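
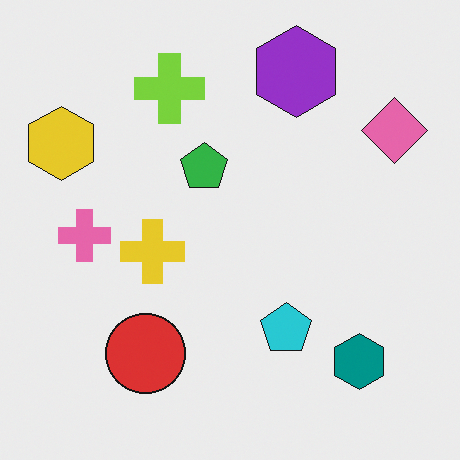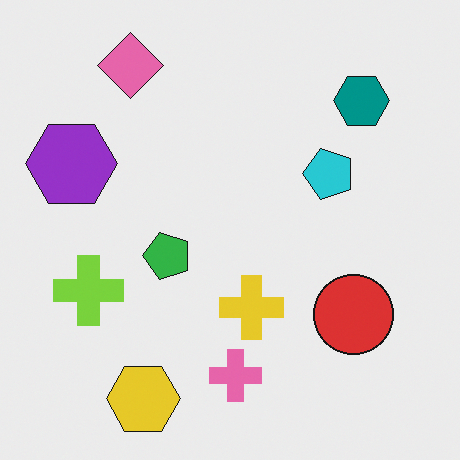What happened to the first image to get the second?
The second image is the first rotated 90° counter-clockwise.

The pink diamond sits in the top-right of the first image and the top-left of the second — consistent with a whole-image 90° counter-clockwise rotation.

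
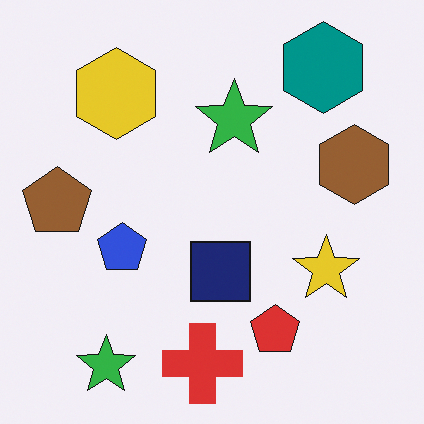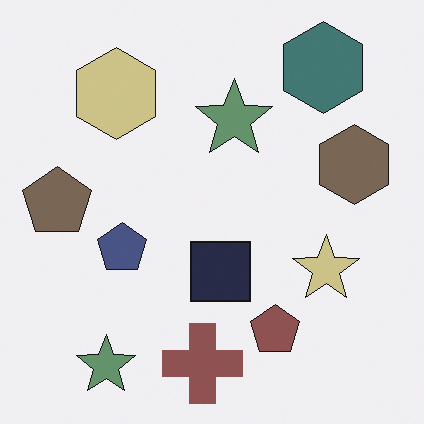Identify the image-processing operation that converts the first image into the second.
This is the original image made much more muted (saturation change).

All colors are more muted and greyish — a global saturation change.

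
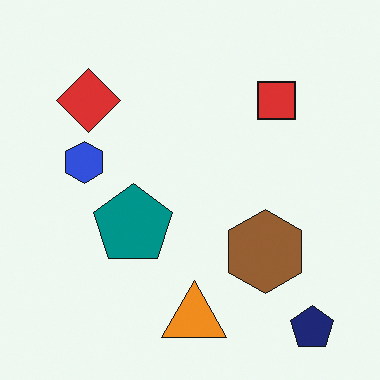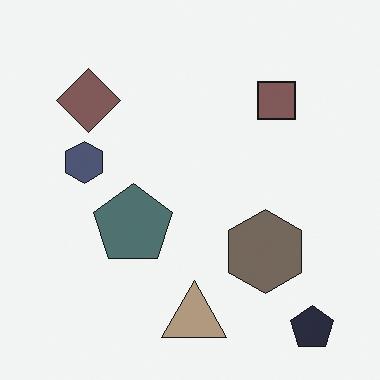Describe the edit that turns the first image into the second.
The transformation is: made much more muted (saturation change).

All colors are more muted and greyish — a global saturation change.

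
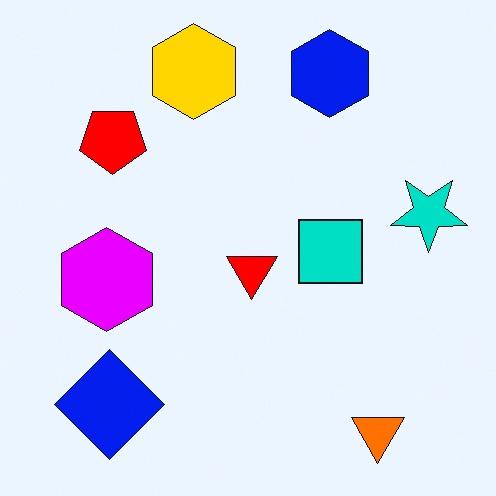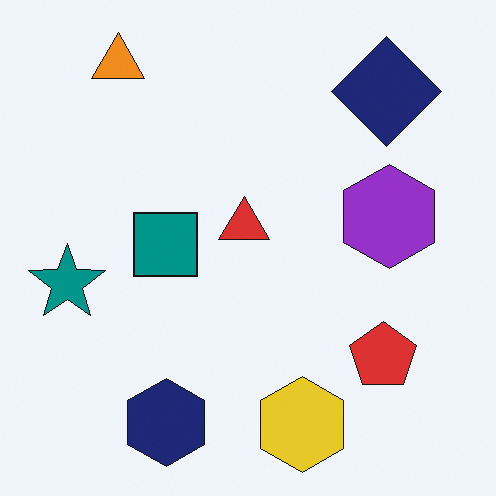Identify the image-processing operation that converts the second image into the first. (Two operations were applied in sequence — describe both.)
This is the original image rotated 180°, then made much more vivid (saturation change).

The orange triangle sits in the top-left of the second image and the bottom-right of the first — consistent with a whole-image 180° rotation. All colors are more vivid — a global saturation change.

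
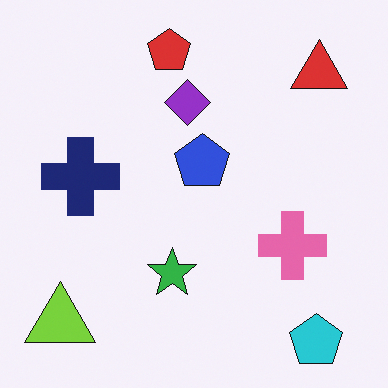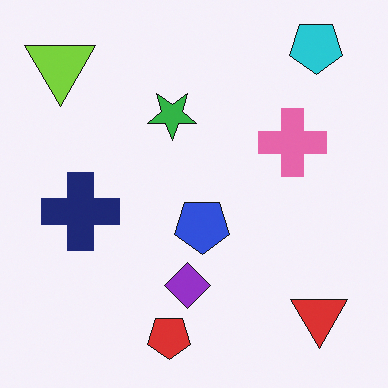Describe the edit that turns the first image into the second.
The image was flipped vertically (top ↔ bottom).

The cyan pentagon is in the bottom-right of the first image and the top-right of the second — shapes on opposite sides of the horizontal midline have swapped in a mirror flip.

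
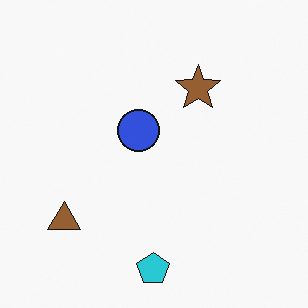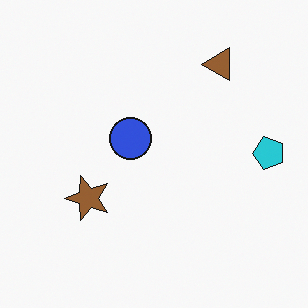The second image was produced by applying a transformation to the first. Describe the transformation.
It was transposed (reflected across the top-left ↔ bottom-right diagonal).

Shapes have swapped their row and column positions — what was in the top-right is now in the bottom-left — a diagonal reflection.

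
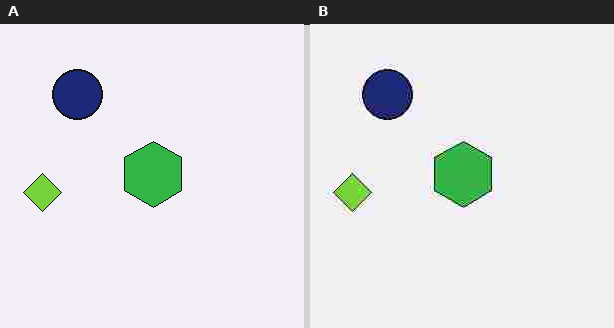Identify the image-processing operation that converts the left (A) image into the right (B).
The transformation is: degraded with heavy JPEG compression.

Blocky 8×8 compression artifacts appear around shape edges and the flat background shows ringing — characteristic JPEG degradation.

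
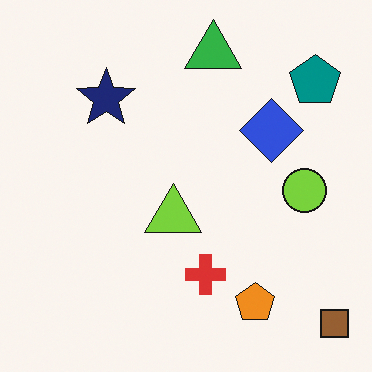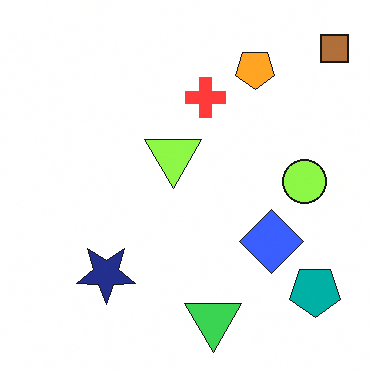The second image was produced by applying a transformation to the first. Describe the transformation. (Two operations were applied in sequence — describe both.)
This is the original image flipped vertically (top ↔ bottom), then brightened a little.

The brown square is in the bottom-right of the first image and the top-right of the second — shapes on opposite sides of the horizontal midline have swapped in a mirror flip. Every pixel — background and shapes alike — is uniformly brightened.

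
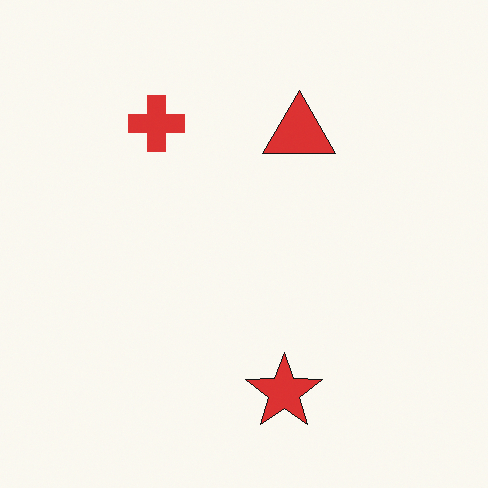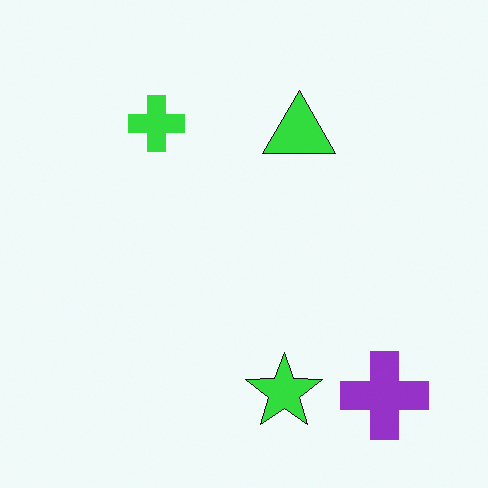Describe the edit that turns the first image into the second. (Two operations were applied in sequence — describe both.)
The image was hue-shifted through roughly a third of the color wheel, then overlaid with an additional purple cross.

Every shape's color has rotated by the same amount around the hue wheel — a uniform hue shift. A purple cross appears in the second image that is absent from the first.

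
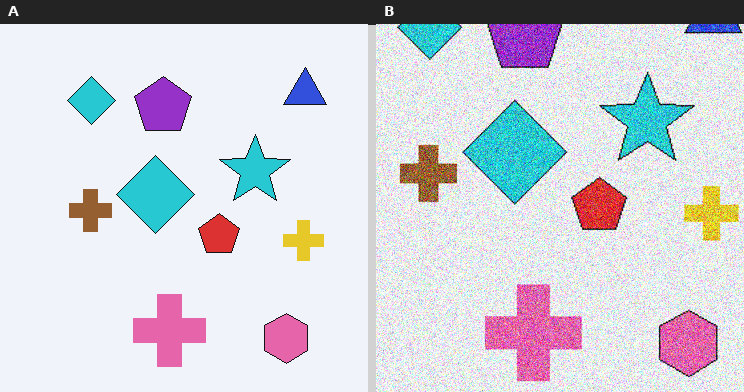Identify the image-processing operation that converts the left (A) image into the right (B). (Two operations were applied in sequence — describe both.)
The right (B) image is the left (A) cropped slightly and scaled back up, then degraded with strong gaussian noise.

The visible shapes are larger and the field of view is narrower; shapes near the original edges may be partly or wholly outside the frame — a crop-and-rescale. Random speckle covers the whole image, including the flat background.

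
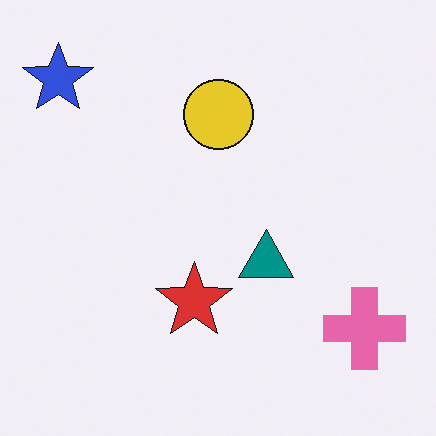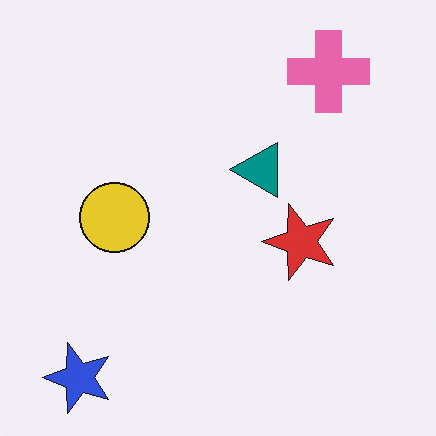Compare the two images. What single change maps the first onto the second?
The second image is the first rotated 90° counter-clockwise.

The blue star sits in the top-left of the first image and the bottom-left of the second — consistent with a whole-image 90° counter-clockwise rotation.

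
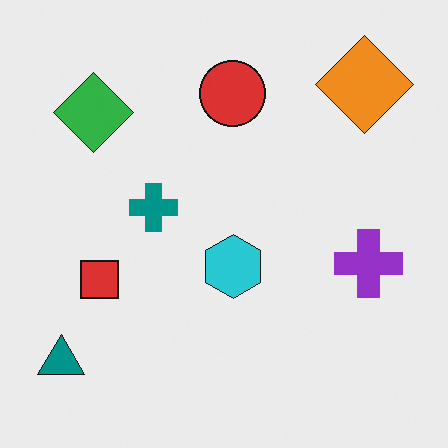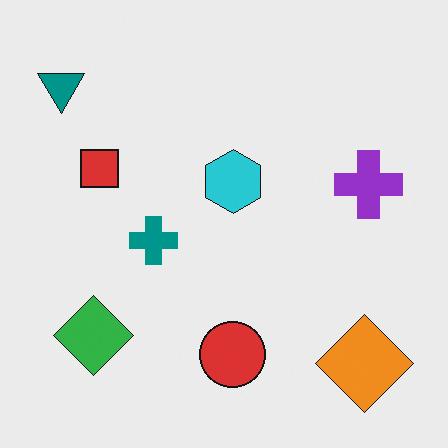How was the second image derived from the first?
It was flipped vertically (top ↔ bottom).

The orange diamond is in the top-right of the first image and the bottom-right of the second — shapes on opposite sides of the horizontal midline have swapped in a mirror flip.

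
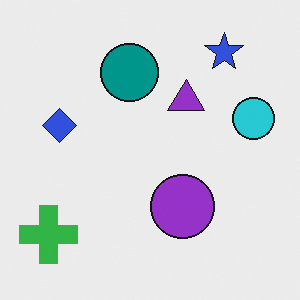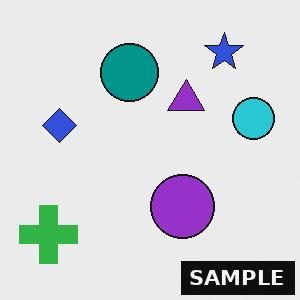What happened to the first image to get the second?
This is the original image watermarked with the text "SAMPLE" in the lower-right corner.

A dark label reading "SAMPLE" appears in the lower-right corner.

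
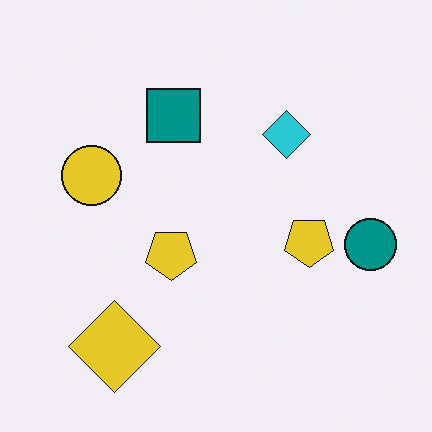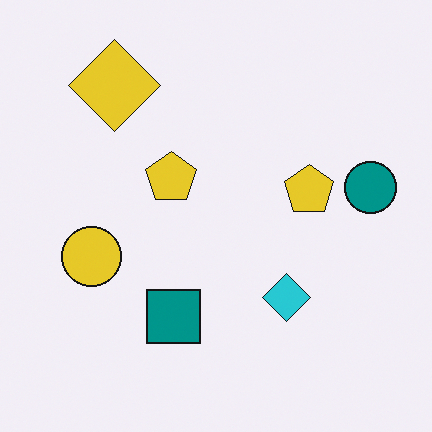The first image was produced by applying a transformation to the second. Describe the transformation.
The first image is the second flipped vertically (top ↔ bottom).

The yellow diamond is in the top-left of the second image and the bottom-left of the first — shapes on opposite sides of the horizontal midline have swapped in a mirror flip.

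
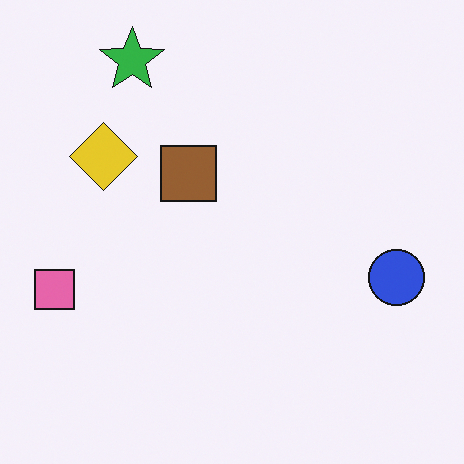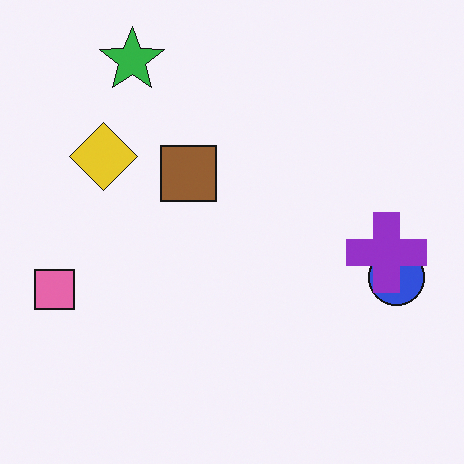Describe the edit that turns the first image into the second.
This is the original image overlaid with an additional purple cross.

A purple cross appears in the second image that is absent from the first.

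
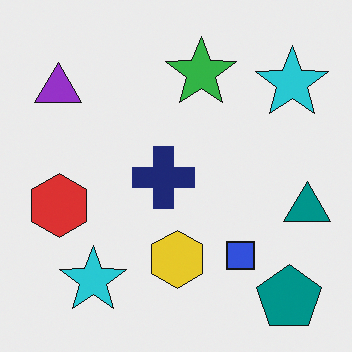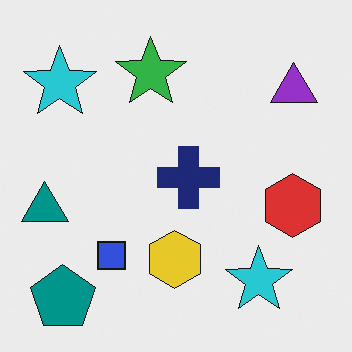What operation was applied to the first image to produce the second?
The second image is the first flipped horizontally (left ↔ right).

The teal triangle is in the right of the first image and the left of the second — shapes on opposite sides of the vertical midline have swapped in a mirror flip.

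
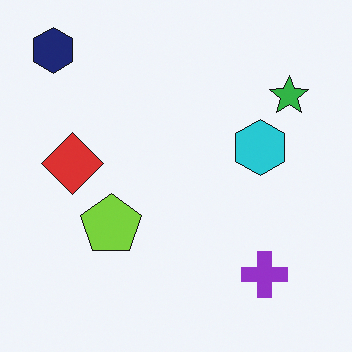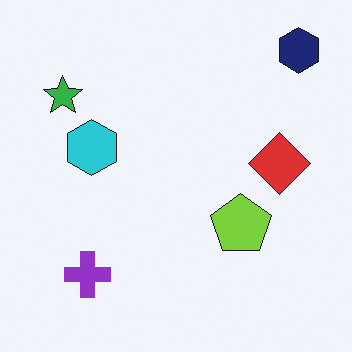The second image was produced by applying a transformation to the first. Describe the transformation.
This is the original image flipped horizontally (left ↔ right).

The navy hexagon is in the top-left of the first image and the top-right of the second — shapes on opposite sides of the vertical midline have swapped in a mirror flip.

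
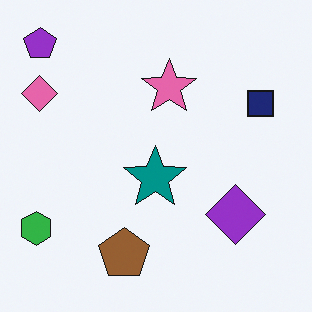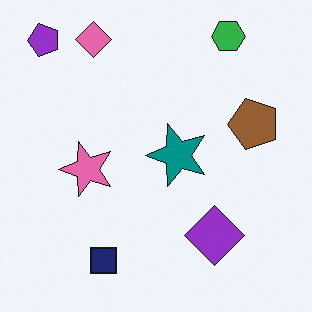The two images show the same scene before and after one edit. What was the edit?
This is the original image transposed (reflected across the top-left ↔ bottom-right diagonal).

Shapes have swapped their row and column positions — what was in the top-right is now in the bottom-left — a diagonal reflection.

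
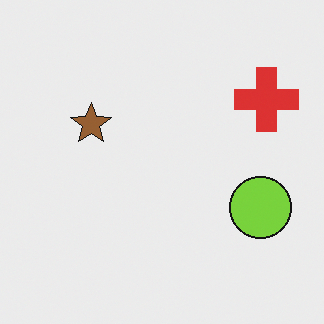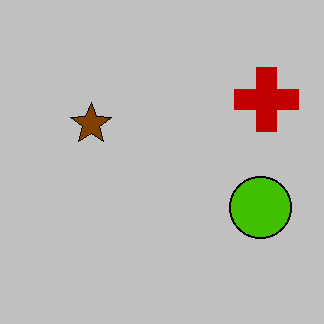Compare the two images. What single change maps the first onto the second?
The transformation is: heavily posterized to just a handful of flat colors.

Each flat color has snapped to a coarser quantized level — most visibly, the near-white background has dropped to a flat grey.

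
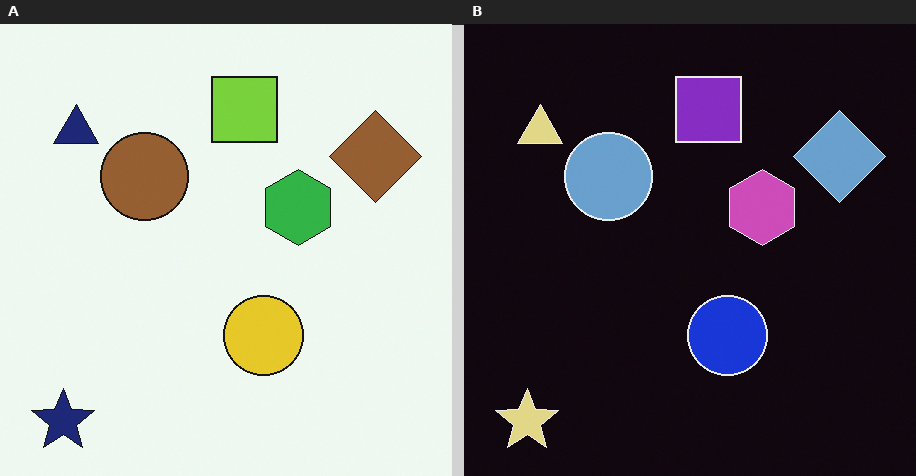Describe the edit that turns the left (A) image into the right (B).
The transformation is: color-inverted (negative).

The light background has become dark and every shape's color is its complement — a photographic negative.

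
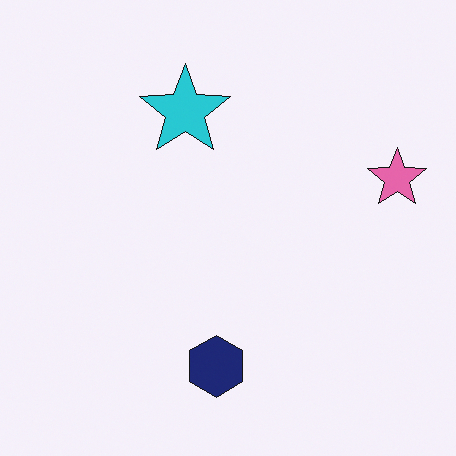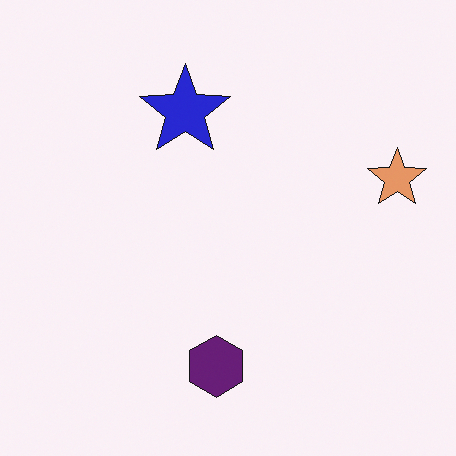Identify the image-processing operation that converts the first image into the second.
It was hue-shifted slightly.

Every shape's color has rotated by the same amount around the hue wheel — a uniform hue shift.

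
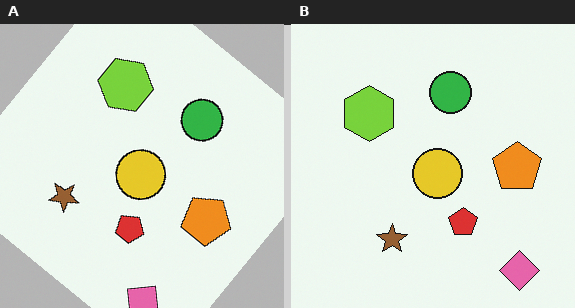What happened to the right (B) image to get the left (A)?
The left (A) image is the right (B) rotated clockwise by a large amount — several tens of degrees.

Every shape is tilted by the same angle and the image corners show triangular fill wedges — a whole-image rotation by a non-right angle.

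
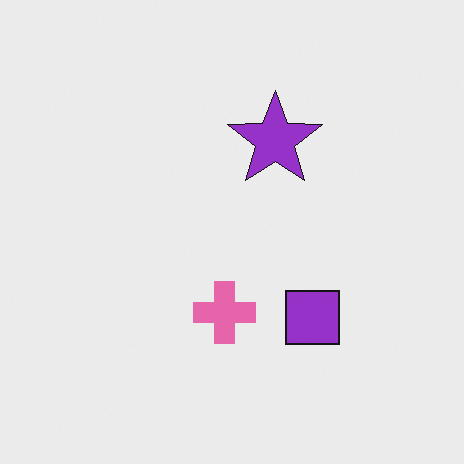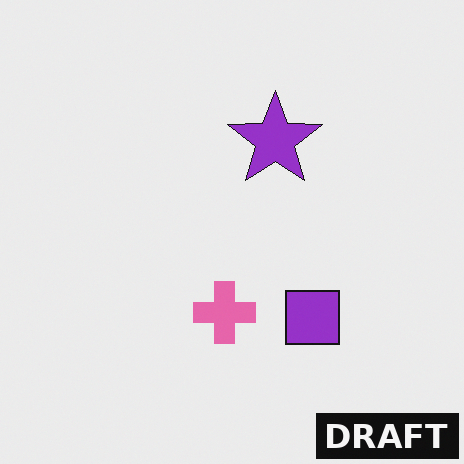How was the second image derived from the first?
Watermarked with the text "DRAFT" in the lower-right corner.

A dark label reading "DRAFT" appears in the lower-right corner.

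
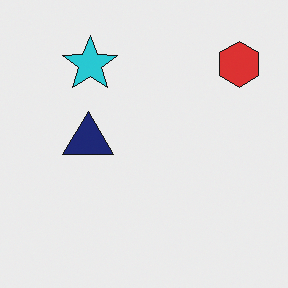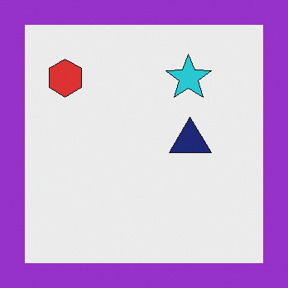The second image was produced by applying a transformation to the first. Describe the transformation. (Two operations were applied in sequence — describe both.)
It was flipped horizontally (left ↔ right), then framed with a purple border.

The red hexagon is in the top-right of the first image and the top-left of the second — shapes on opposite sides of the vertical midline have swapped in a mirror flip. A solid purple frame runs around the edge of the second image, with the content slightly shrunk inside it.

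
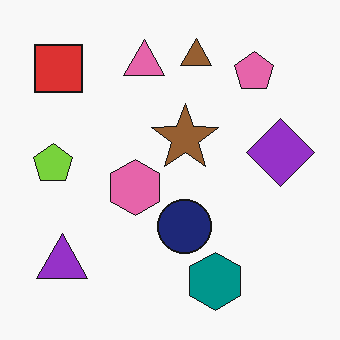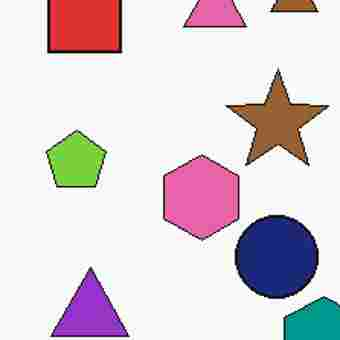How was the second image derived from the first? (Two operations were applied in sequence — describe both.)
This is the original image cropped slightly and scaled back up, then heavily JPEG-compressed with obvious blocking artifacts.

The visible shapes are larger and the field of view is narrower; shapes near the original edges may be partly or wholly outside the frame — a crop-and-rescale. Blocky 8×8 compression artifacts appear around shape edges and the flat background shows ringing — characteristic JPEG degradation.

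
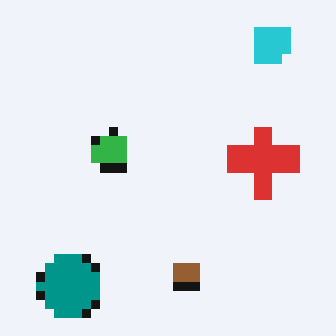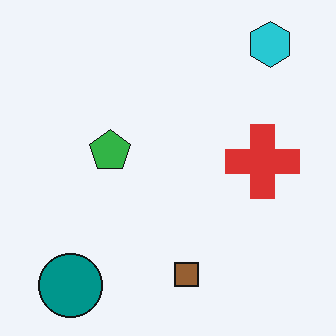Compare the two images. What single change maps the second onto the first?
Coarsely pixelated.

Shapes are reduced to large square blocks; fine edges and outlines are lost — a downscale-then-upscale (mosaic) effect.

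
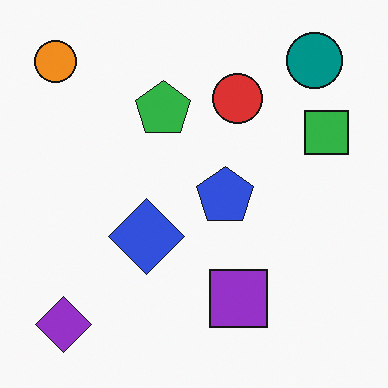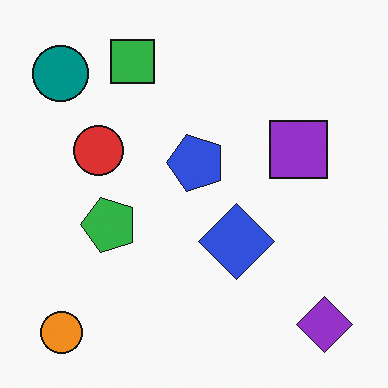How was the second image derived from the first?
This is the original image rotated 90° counter-clockwise.

The orange circle sits in the top-left of the first image and the bottom-left of the second — consistent with a whole-image 90° counter-clockwise rotation.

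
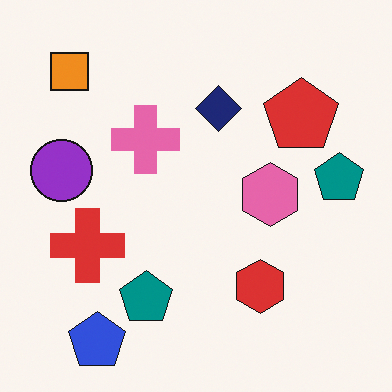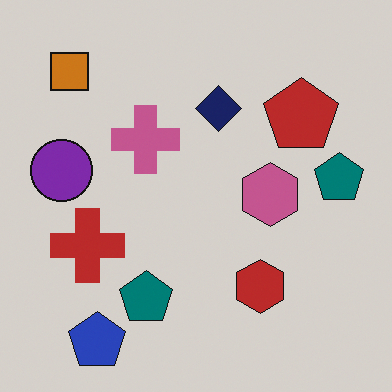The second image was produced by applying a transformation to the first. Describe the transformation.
The transformation is: slightly darkened.

Every pixel — background and shapes alike — is uniformly darkened.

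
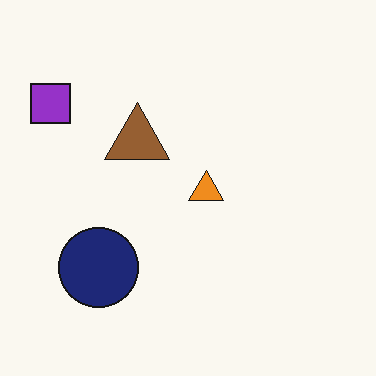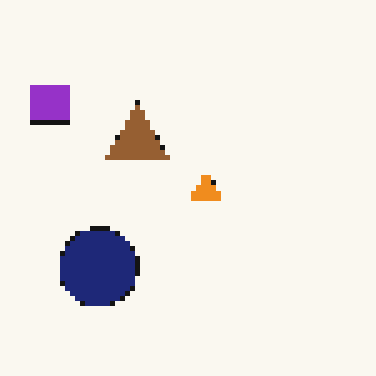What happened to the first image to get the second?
The image was mildly pixelated.

Shapes are reduced to large square blocks; fine edges and outlines are lost — a downscale-then-upscale (mosaic) effect.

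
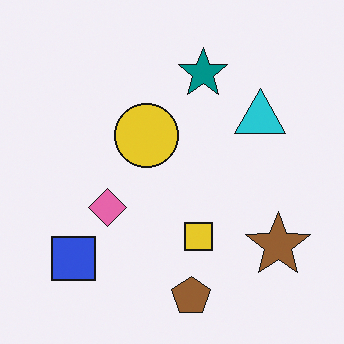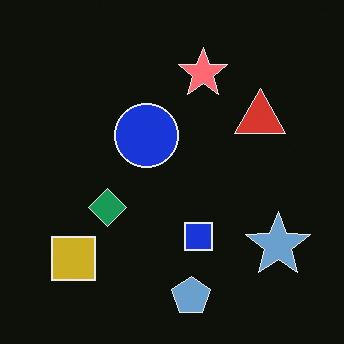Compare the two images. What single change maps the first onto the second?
The image was color-inverted (negative).

The light background has become dark and every shape's color is its complement — a photographic negative.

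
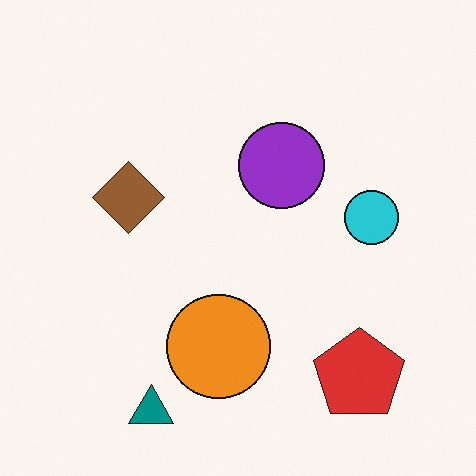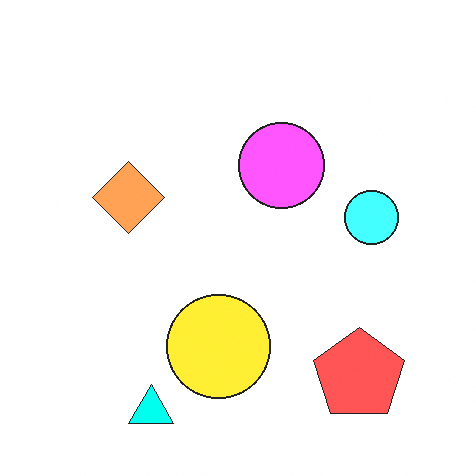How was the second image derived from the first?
This is the original image substantially brightened.

Every pixel — background and shapes alike — is uniformly brightened.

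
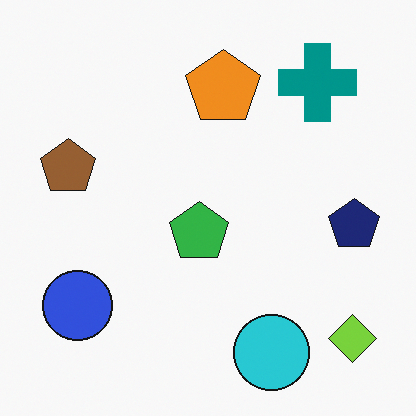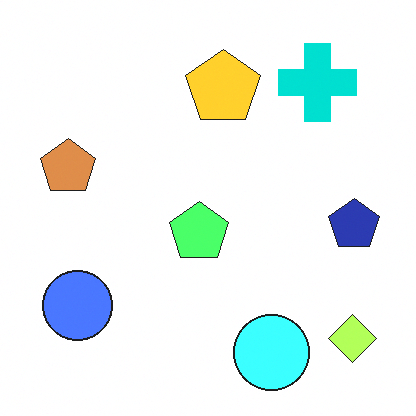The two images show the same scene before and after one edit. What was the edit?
Brightened a lot.

Every pixel — background and shapes alike — is uniformly brightened.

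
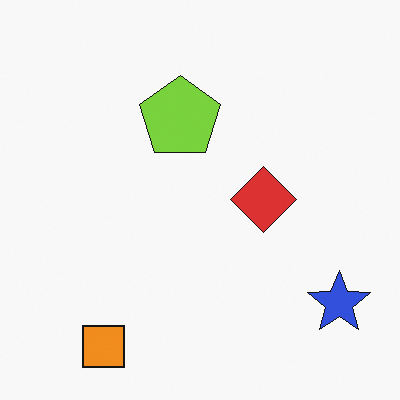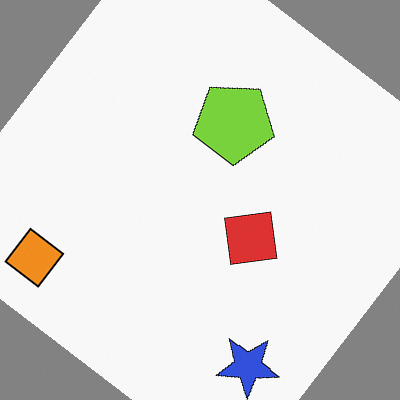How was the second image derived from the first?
It was rotated clockwise by a large amount — several tens of degrees.

Every shape is tilted by the same angle and the image corners show triangular fill wedges — a whole-image rotation by a non-right angle.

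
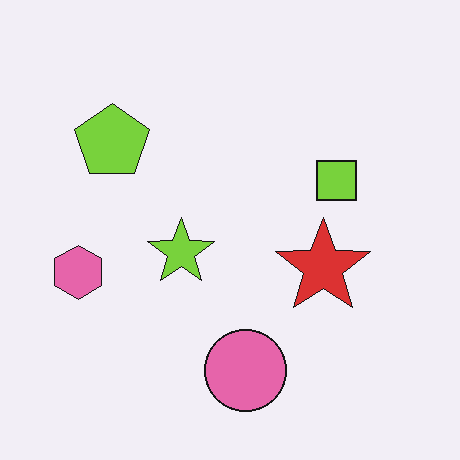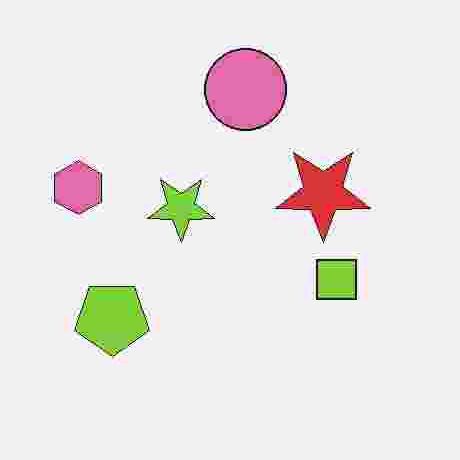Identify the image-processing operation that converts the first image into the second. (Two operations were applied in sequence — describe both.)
This is the original image heavily JPEG-compressed with obvious blocking artifacts, then flipped vertically (top ↔ bottom).

Blocky 8×8 compression artifacts appear around shape edges and the flat background shows ringing — characteristic JPEG degradation. The pink circle is in the bottom of the first image and the top of the second — shapes on opposite sides of the horizontal midline have swapped in a mirror flip.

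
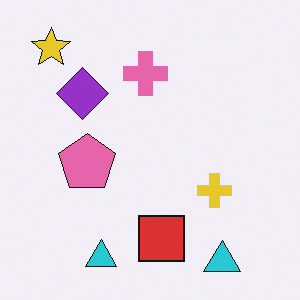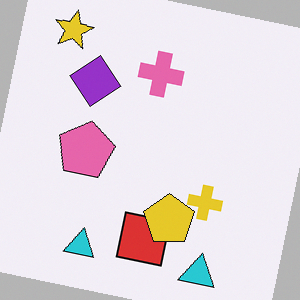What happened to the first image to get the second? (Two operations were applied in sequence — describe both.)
The transformation is: rotated clockwise by a few degrees, then overlaid with an additional yellow pentagon.

Every shape is tilted by the same angle and the image corners show triangular fill wedges — a whole-image rotation by a non-right angle. A yellow pentagon appears in the second image that is absent from the first.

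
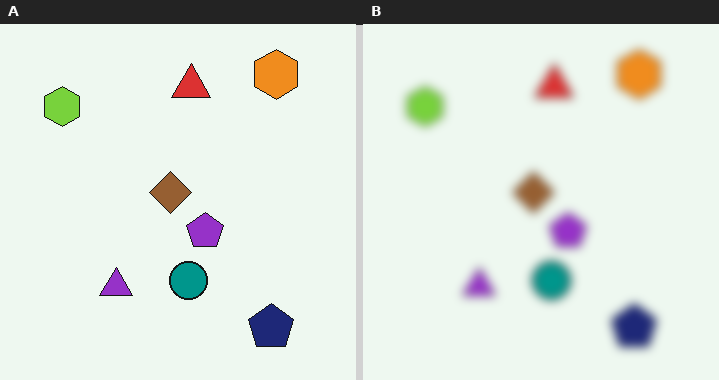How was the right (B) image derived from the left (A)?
This is the original image strongly gaussian-blurred.

Shape edges and outlines are uniformly softened across the whole image.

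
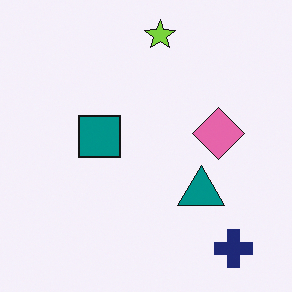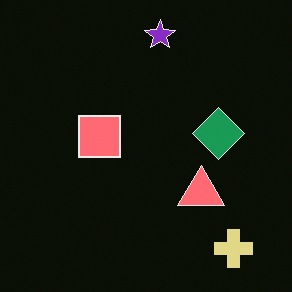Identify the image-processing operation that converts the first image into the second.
The image was color-inverted (negative).

The light background has become dark and every shape's color is its complement — a photographic negative.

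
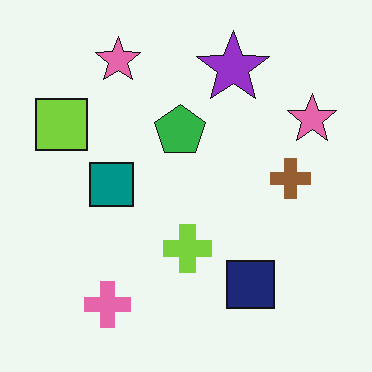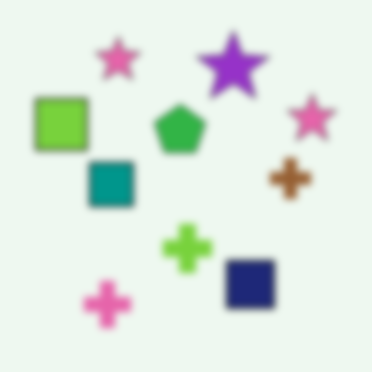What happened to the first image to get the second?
The second image is the first moderately blurred.

Shape edges and outlines are uniformly softened across the whole image.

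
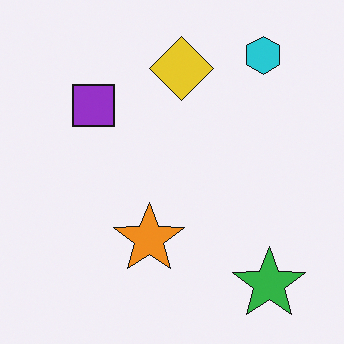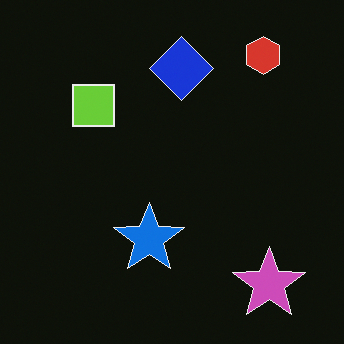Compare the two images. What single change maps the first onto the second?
The image was color-inverted (negative).

The light background has become dark and every shape's color is its complement — a photographic negative.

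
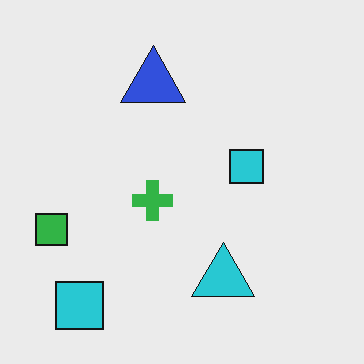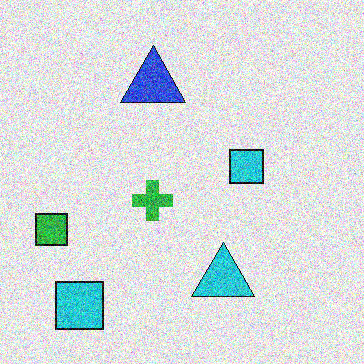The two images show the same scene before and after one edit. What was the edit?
The transformation is: degraded with heavy additive noise.

Random speckle covers the whole image, including the flat background.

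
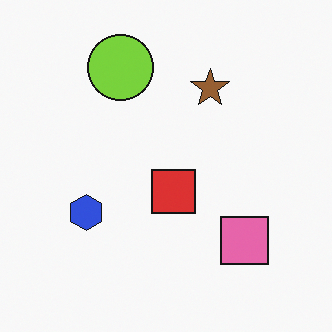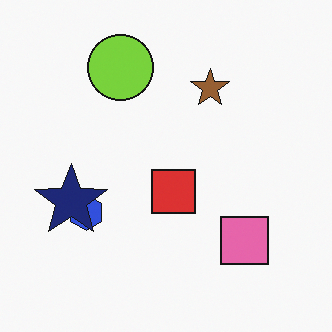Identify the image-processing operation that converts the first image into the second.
This is the original image overlaid with an additional navy star.

A navy star appears in the second image that is absent from the first.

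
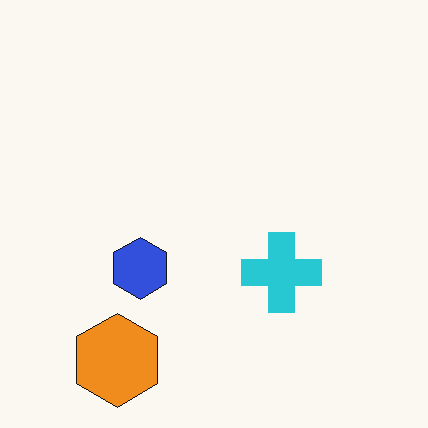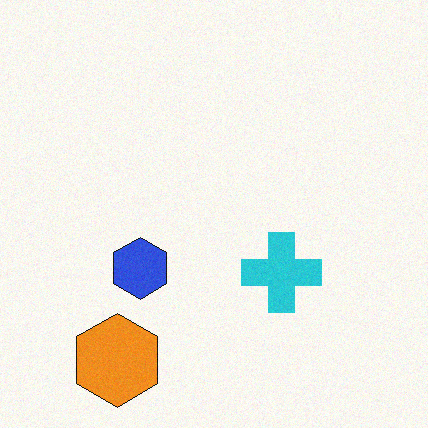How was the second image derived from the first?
The image was degraded with subtle gaussian noise.

Random speckle covers the whole image, including the flat background.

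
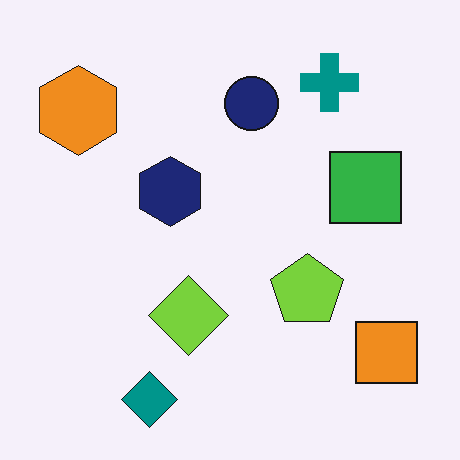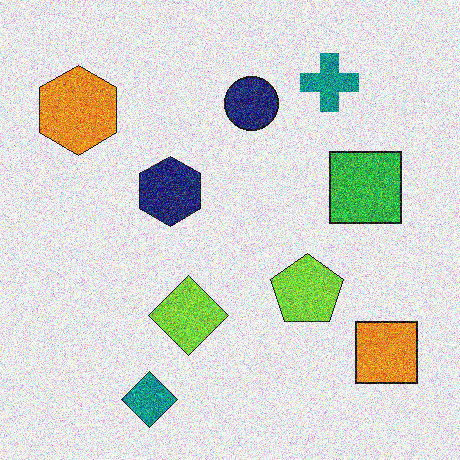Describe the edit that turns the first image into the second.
The transformation is: degraded with heavy additive noise.

Random speckle covers the whole image, including the flat background.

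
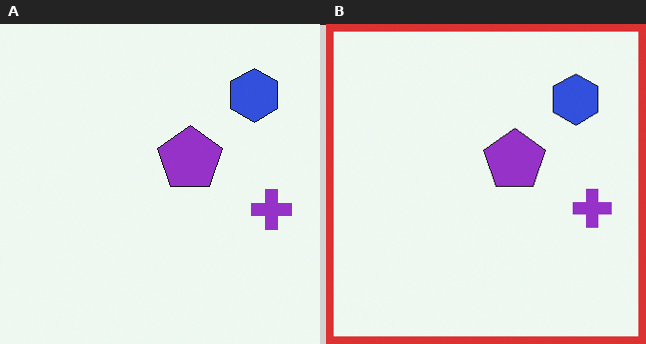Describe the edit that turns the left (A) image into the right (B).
It was framed with a red border.

A solid red frame runs around the edge of the right (B) image, with the content slightly shrunk inside it.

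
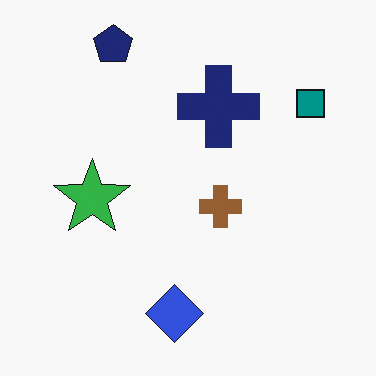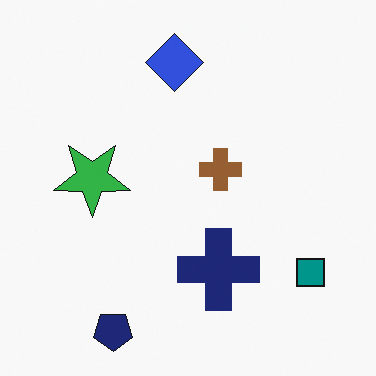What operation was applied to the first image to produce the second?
This is the original image flipped vertically (top ↔ bottom).

The navy pentagon is in the top-left of the first image and the bottom-left of the second — shapes on opposite sides of the horizontal midline have swapped in a mirror flip.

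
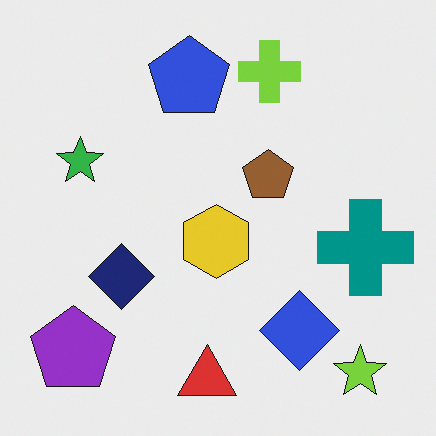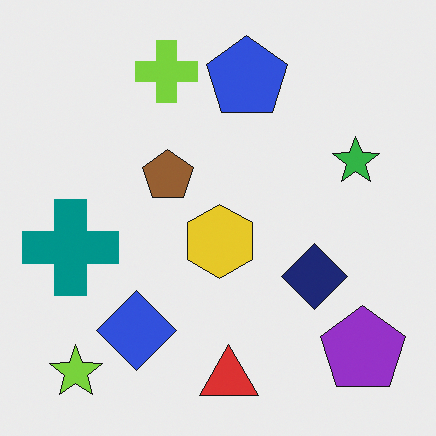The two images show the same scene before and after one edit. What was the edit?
It was flipped horizontally (left ↔ right).

The teal cross is in the right of the first image and the left of the second — shapes on opposite sides of the vertical midline have swapped in a mirror flip.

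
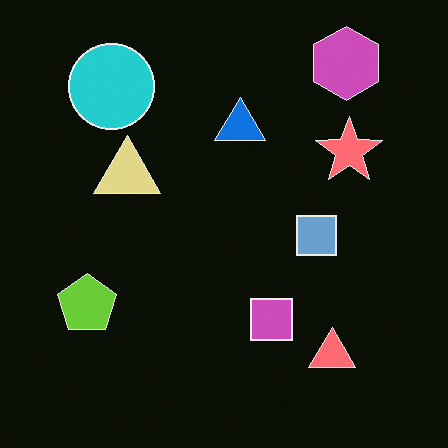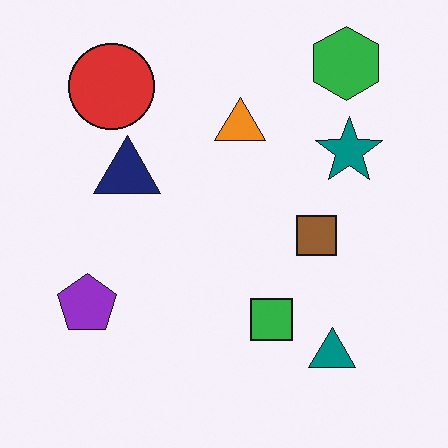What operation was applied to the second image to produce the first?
It was color-inverted (negative).

The light background has become dark and every shape's color is its complement — a photographic negative.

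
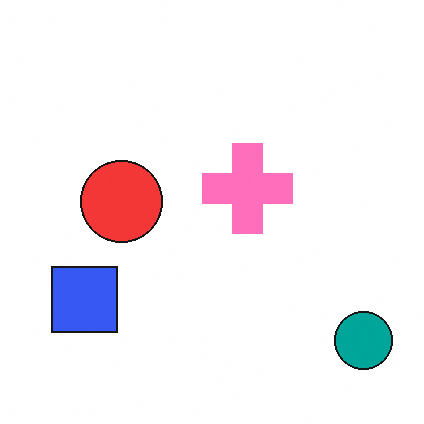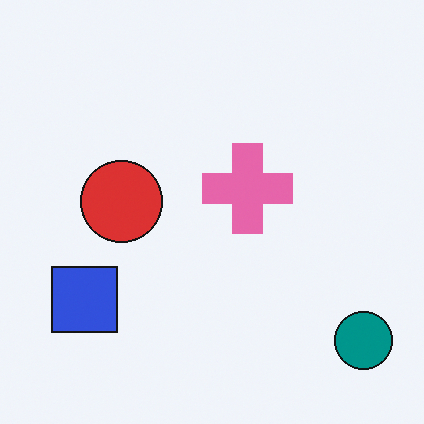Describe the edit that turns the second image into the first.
The transformation is: slightly brightened.

Every pixel — background and shapes alike — is uniformly brightened.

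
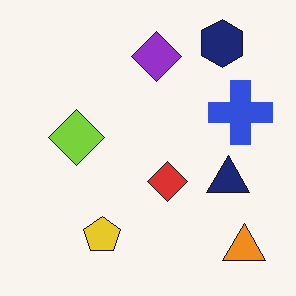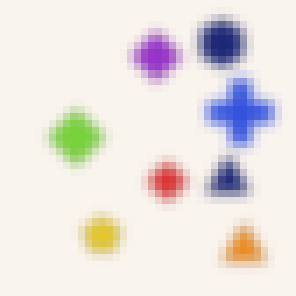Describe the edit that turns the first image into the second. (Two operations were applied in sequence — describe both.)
It was strongly gaussian-blurred, then moderately pixelated.

Shape edges and outlines are uniformly softened across the whole image. Shapes are reduced to large square blocks; fine edges and outlines are lost — a downscale-then-upscale (mosaic) effect.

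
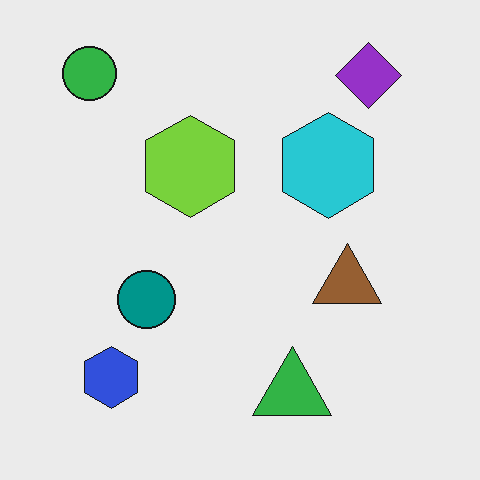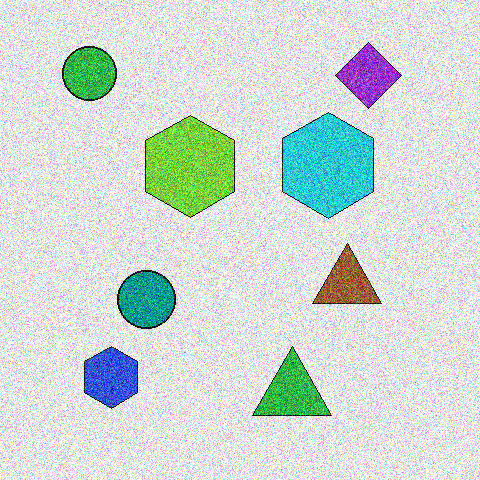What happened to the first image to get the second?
The second image is the first degraded with a thick layer of grain.

Random speckle covers the whole image, including the flat background.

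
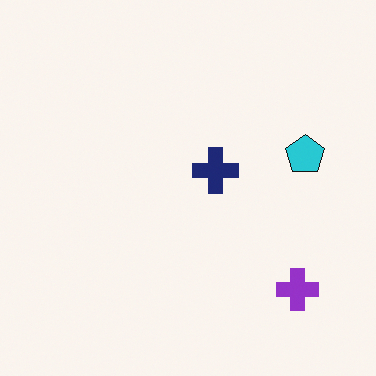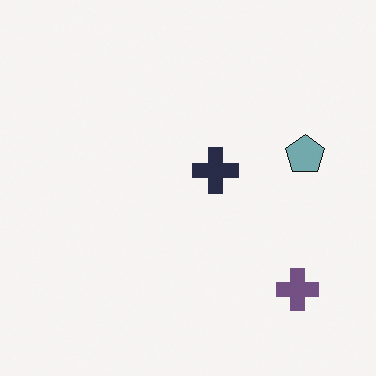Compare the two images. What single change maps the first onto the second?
Heavily desaturated.

All colors are more muted and greyish — a global saturation change.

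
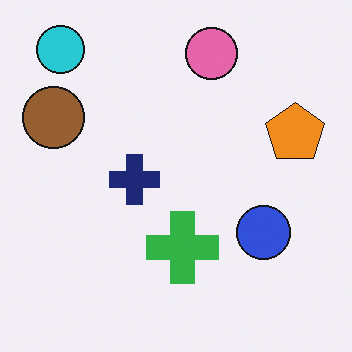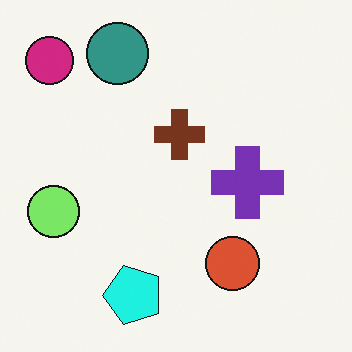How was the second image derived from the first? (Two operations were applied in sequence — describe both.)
It was hue-shifted by a moderate amount, then transposed (reflected across the top-left ↔ bottom-right diagonal).

Every shape's color has rotated by the same amount around the hue wheel — a uniform hue shift. Shapes have swapped their row and column positions — what was in the top-right is now in the bottom-left — a diagonal reflection.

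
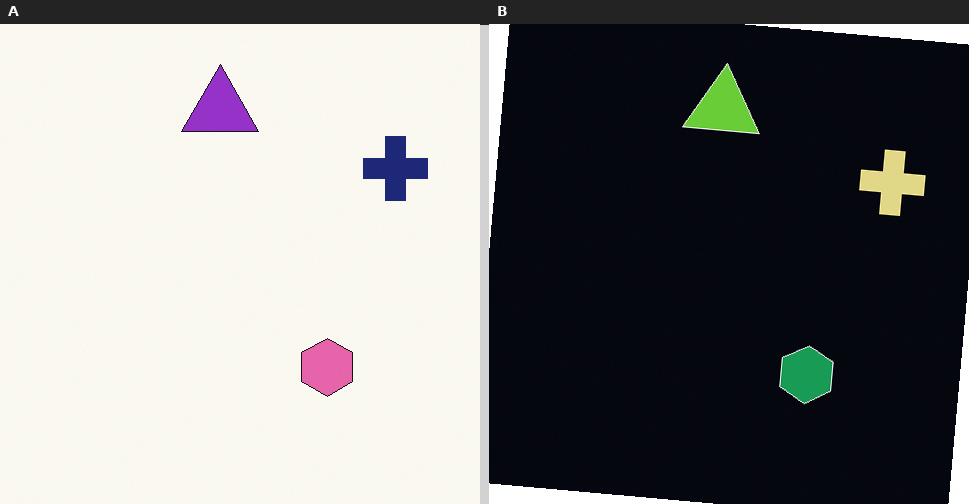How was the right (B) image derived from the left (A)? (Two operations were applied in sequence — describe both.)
The image was rotated clockwise by a small amount, then color-inverted (negative).

Every shape is tilted by the same angle and the image corners show triangular fill wedges — a whole-image rotation by a non-right angle. The light background has become dark and every shape's color is its complement — a photographic negative.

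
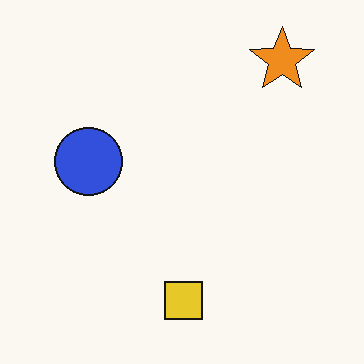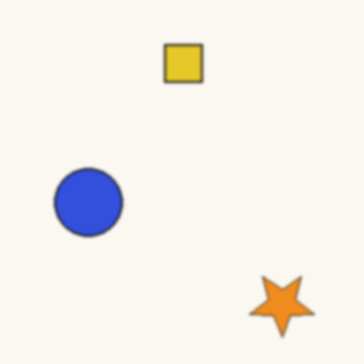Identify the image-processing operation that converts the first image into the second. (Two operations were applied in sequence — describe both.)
The transformation is: flipped vertically (top ↔ bottom), then given a subtle gaussian blur.

The orange star is in the top-right of the first image and the bottom-right of the second — shapes on opposite sides of the horizontal midline have swapped in a mirror flip. Shape edges and outlines are uniformly softened across the whole image.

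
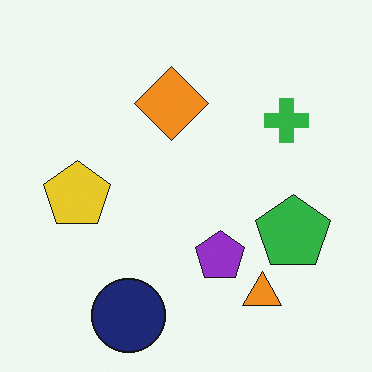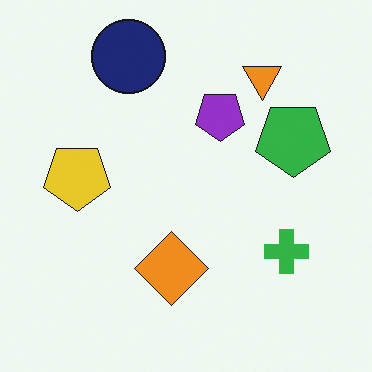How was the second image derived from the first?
It was flipped vertically (top ↔ bottom).

The navy circle is in the bottom of the first image and the top of the second — shapes on opposite sides of the horizontal midline have swapped in a mirror flip.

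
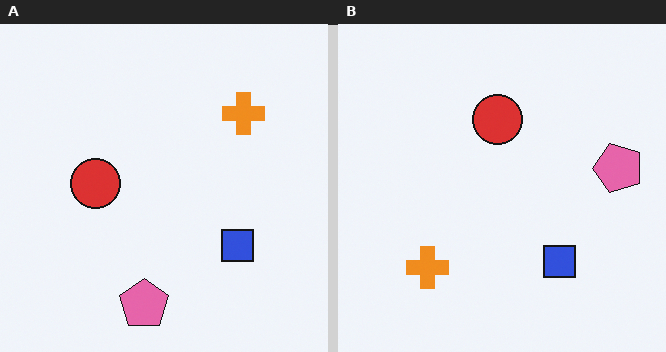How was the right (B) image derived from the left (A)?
The image was transposed (reflected across the top-left ↔ bottom-right diagonal).

Shapes have swapped their row and column positions — what was in the top-right is now in the bottom-left — a diagonal reflection.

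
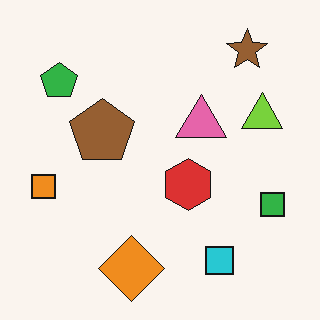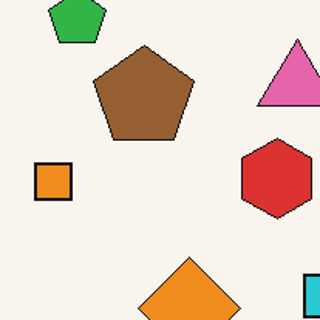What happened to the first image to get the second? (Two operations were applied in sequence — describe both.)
The second image is the first cropped slightly and scaled back up, then JPEG-compressed with visible artifacts.

The visible shapes are larger and the field of view is narrower; shapes near the original edges may be partly or wholly outside the frame — a crop-and-rescale. Blocky 8×8 compression artifacts appear around shape edges and the flat background shows ringing — characteristic JPEG degradation.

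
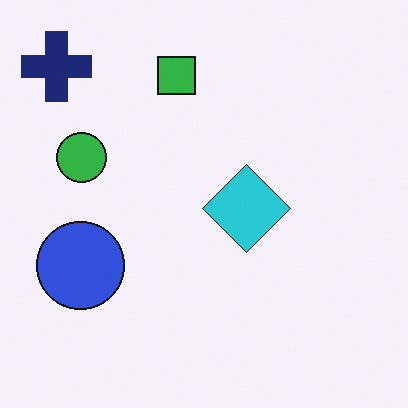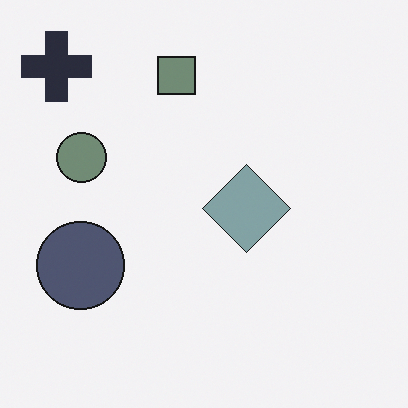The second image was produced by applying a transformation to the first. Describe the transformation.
Made much more muted (saturation change).

All colors are more muted and greyish — a global saturation change.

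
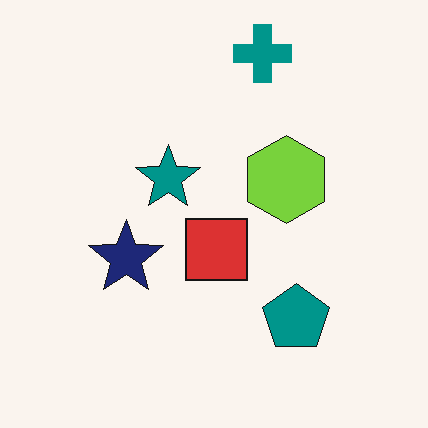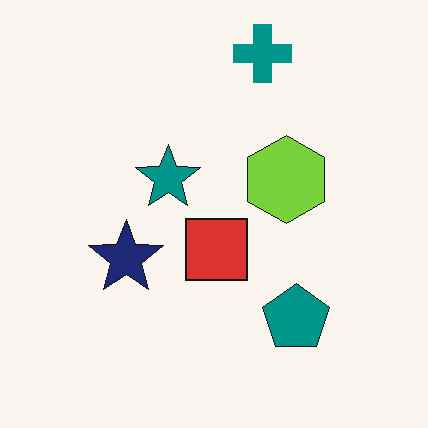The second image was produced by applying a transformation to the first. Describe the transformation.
The transformation is: JPEG-compressed with visible artifacts.

Blocky 8×8 compression artifacts appear around shape edges and the flat background shows ringing — characteristic JPEG degradation.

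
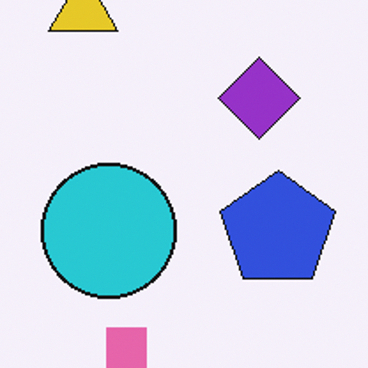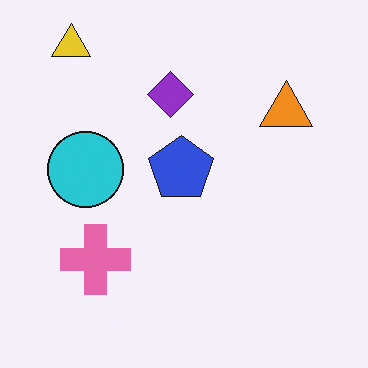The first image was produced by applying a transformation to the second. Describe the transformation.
It was cropped tightly and scaled back up.

The visible shapes are larger and the field of view is narrower; shapes near the original edges may be partly or wholly outside the frame — a crop-and-rescale.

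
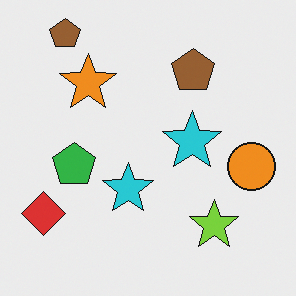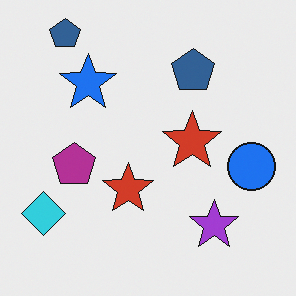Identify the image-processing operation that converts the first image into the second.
The second image is the first hue-shifted through roughly half the color wheel.

Every shape's color has rotated by the same amount around the hue wheel — a uniform hue shift.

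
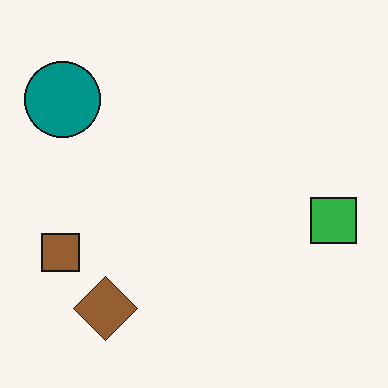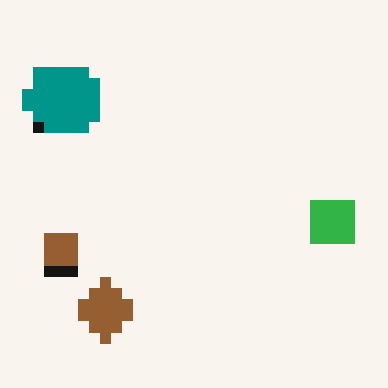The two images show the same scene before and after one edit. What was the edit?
Heavily pixelated into large blocks.

Shapes are reduced to large square blocks; fine edges and outlines are lost — a downscale-then-upscale (mosaic) effect.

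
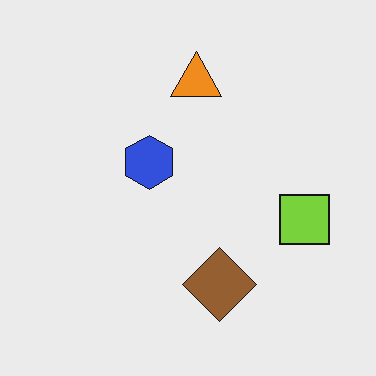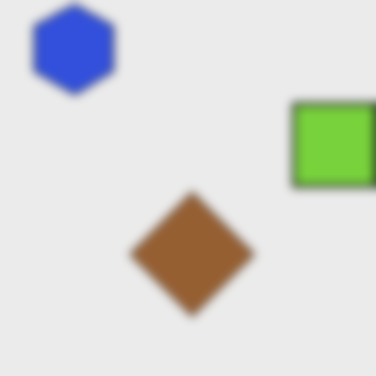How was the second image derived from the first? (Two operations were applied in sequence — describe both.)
This is the original image cropped tightly and scaled back up, then noticeably gaussian-blurred.

The visible shapes are larger and the field of view is narrower; shapes near the original edges may be partly or wholly outside the frame — a crop-and-rescale. Shape edges and outlines are uniformly softened across the whole image.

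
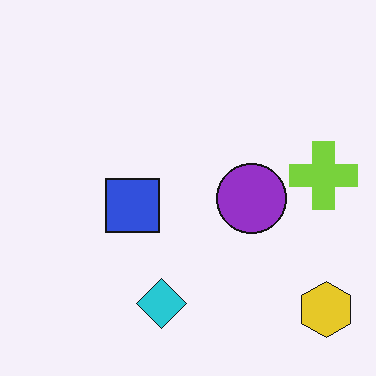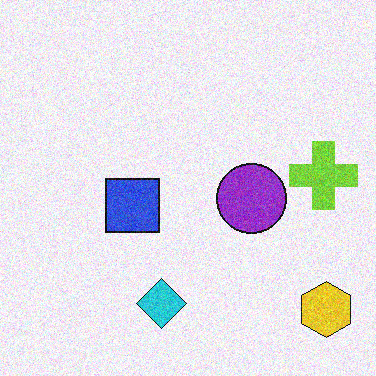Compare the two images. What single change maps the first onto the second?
It was degraded with moderate additive noise.

Random speckle covers the whole image, including the flat background.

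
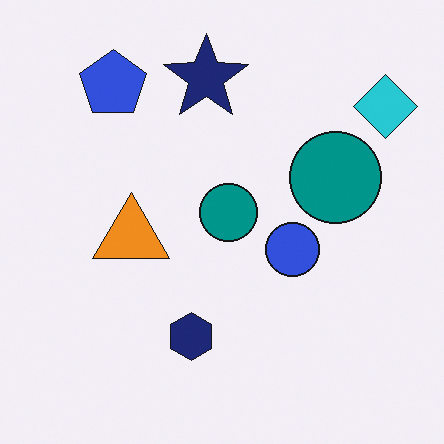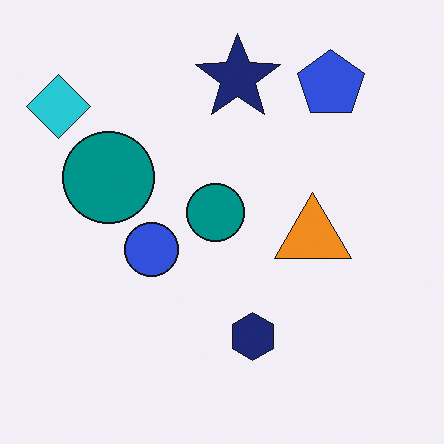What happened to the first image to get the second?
It was flipped horizontally (left ↔ right).

The cyan diamond is in the top-right of the first image and the top-left of the second — shapes on opposite sides of the vertical midline have swapped in a mirror flip.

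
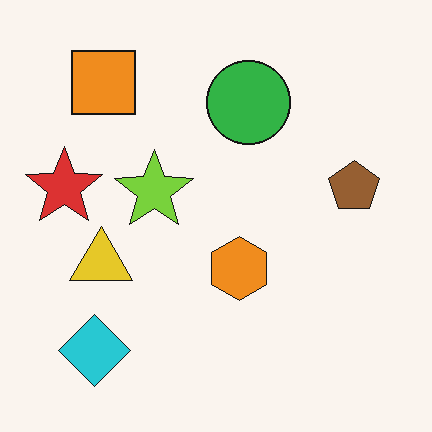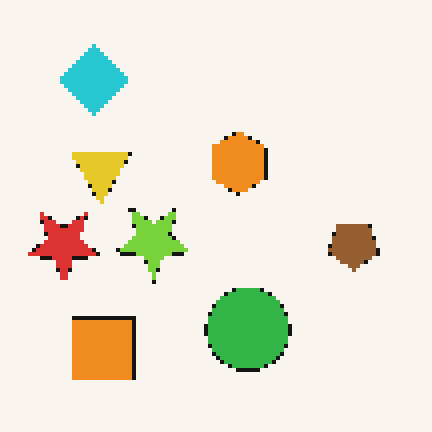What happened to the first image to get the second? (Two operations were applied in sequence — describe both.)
The image was flipped vertically (top ↔ bottom), then lightly pixelated (a mild mosaic effect).

The orange square is in the top-left of the first image and the bottom-left of the second — shapes on opposite sides of the horizontal midline have swapped in a mirror flip. Shapes are reduced to large square blocks; fine edges and outlines are lost — a downscale-then-upscale (mosaic) effect.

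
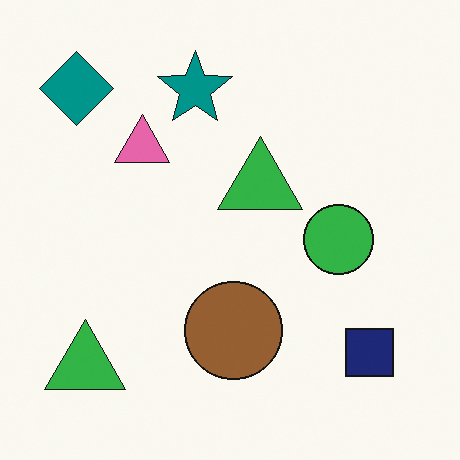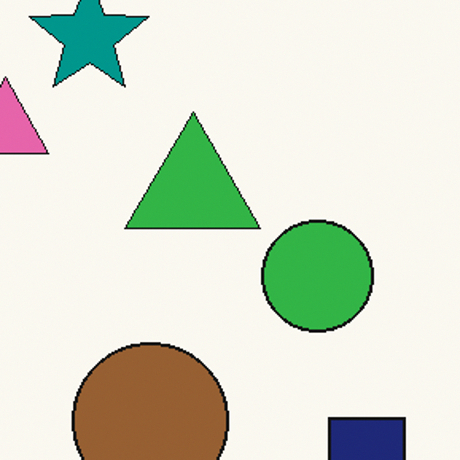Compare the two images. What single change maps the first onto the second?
The second image is the first cropped slightly and scaled back up.

The visible shapes are larger and the field of view is narrower; shapes near the original edges may be partly or wholly outside the frame — a crop-and-rescale.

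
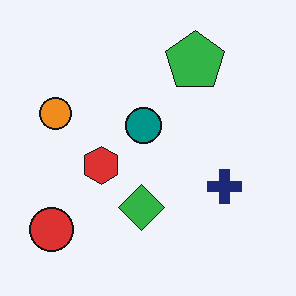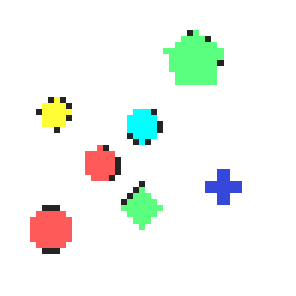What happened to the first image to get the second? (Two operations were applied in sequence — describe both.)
This is the original image brightened a lot, then moderately pixelated.

Every pixel — background and shapes alike — is uniformly brightened. Shapes are reduced to large square blocks; fine edges and outlines are lost — a downscale-then-upscale (mosaic) effect.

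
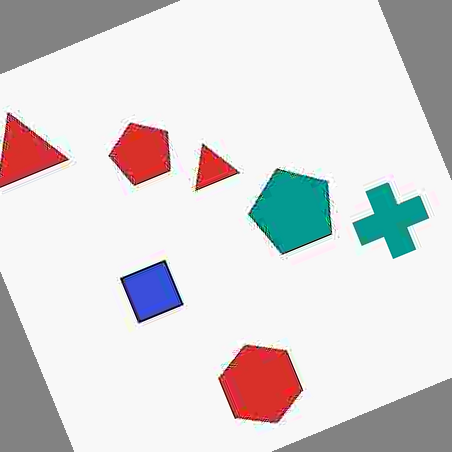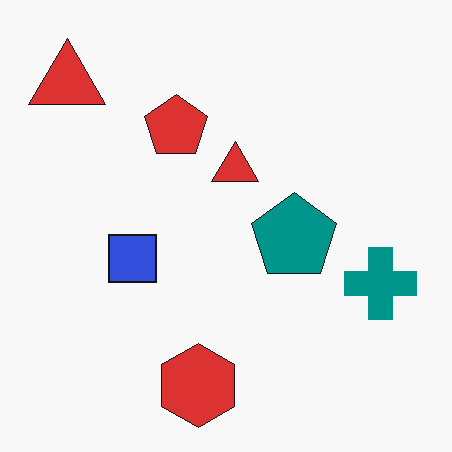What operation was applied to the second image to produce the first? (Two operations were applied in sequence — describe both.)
Heavily JPEG-compressed with obvious blocking artifacts, then rotated counter-clockwise by a moderate amount.

Blocky 8×8 compression artifacts appear around shape edges and the flat background shows ringing — characteristic JPEG degradation. Every shape is tilted by the same angle and the image corners show triangular fill wedges — a whole-image rotation by a non-right angle.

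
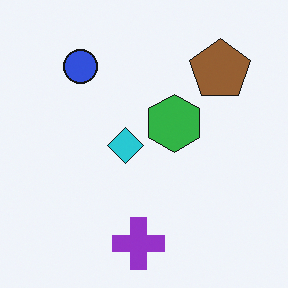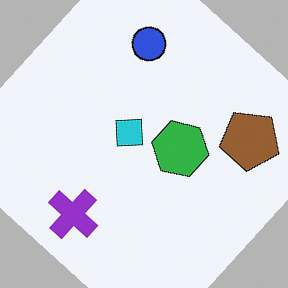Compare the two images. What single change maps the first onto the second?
The second image is the first rotated clockwise by a large amount — several tens of degrees.

Every shape is tilted by the same angle and the image corners show triangular fill wedges — a whole-image rotation by a non-right angle.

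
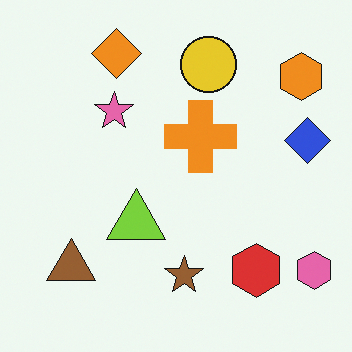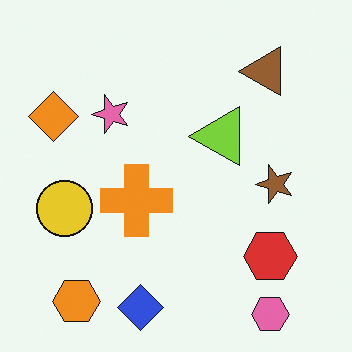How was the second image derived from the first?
Transposed (reflected across the top-left ↔ bottom-right diagonal).

Shapes have swapped their row and column positions — what was in the top-right is now in the bottom-left — a diagonal reflection.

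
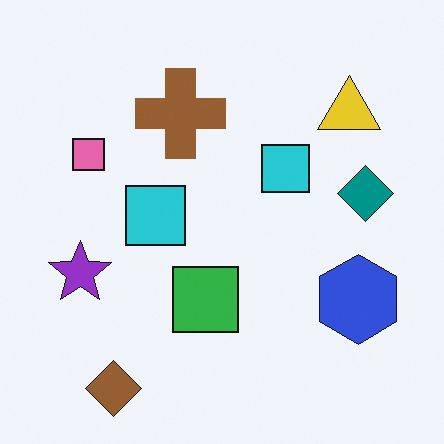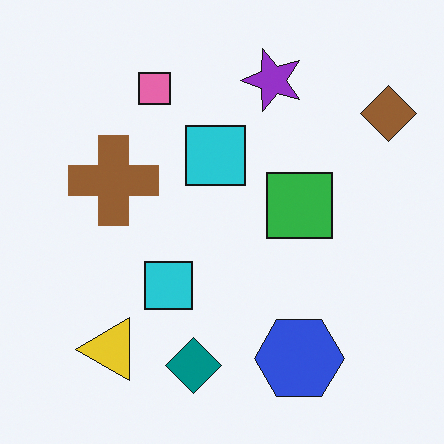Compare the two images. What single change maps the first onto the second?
Transposed (reflected across the top-left ↔ bottom-right diagonal).

Shapes have swapped their row and column positions — what was in the top-right is now in the bottom-left — a diagonal reflection.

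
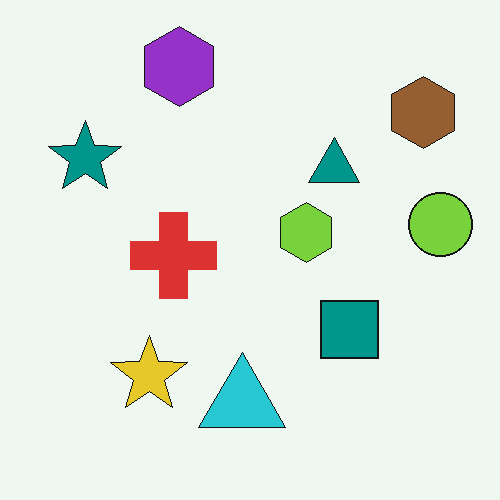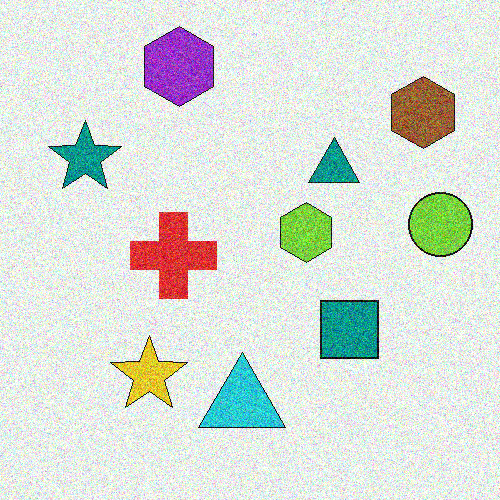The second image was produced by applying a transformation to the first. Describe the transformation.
The transformation is: degraded with strong gaussian noise.

Random speckle covers the whole image, including the flat background.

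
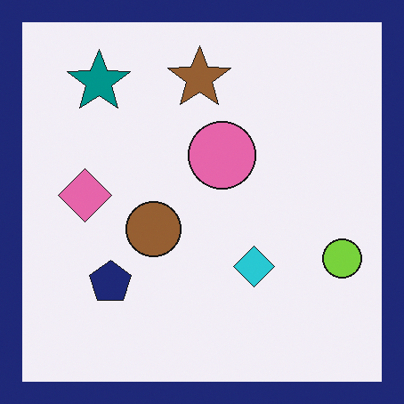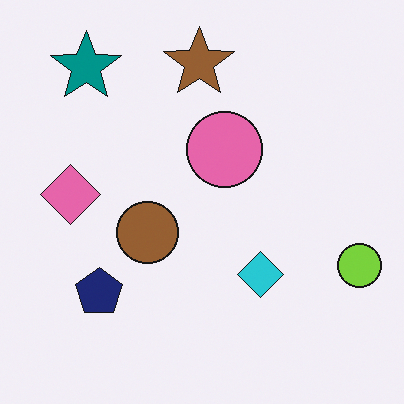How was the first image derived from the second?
Framed with a navy border.

A solid navy frame runs around the edge of the first image, with the content slightly shrunk inside it.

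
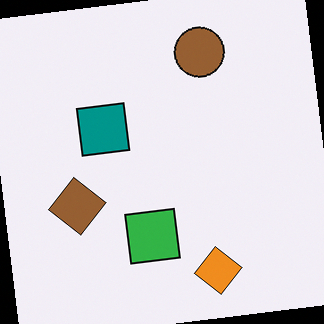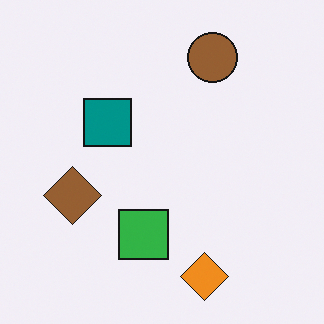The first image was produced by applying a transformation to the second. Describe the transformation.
Rotated counter-clockwise by a small amount.

Every shape is tilted by the same angle and the image corners show triangular fill wedges — a whole-image rotation by a non-right angle.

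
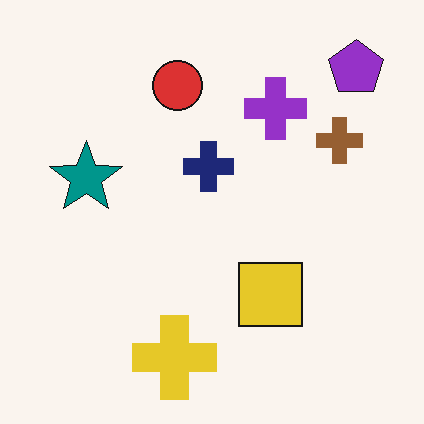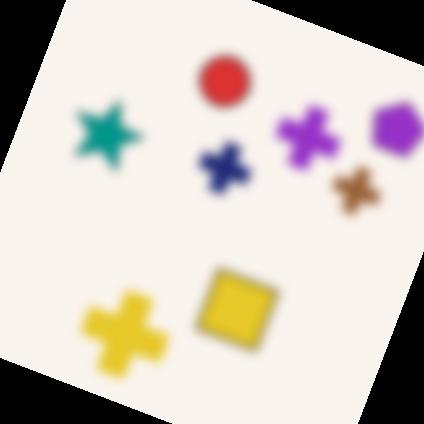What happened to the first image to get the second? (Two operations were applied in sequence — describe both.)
The second image is the first heavily blurred, then rotated clockwise by a moderate amount.

Shape edges and outlines are uniformly softened across the whole image. Every shape is tilted by the same angle and the image corners show triangular fill wedges — a whole-image rotation by a non-right angle.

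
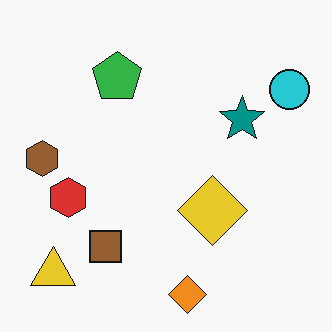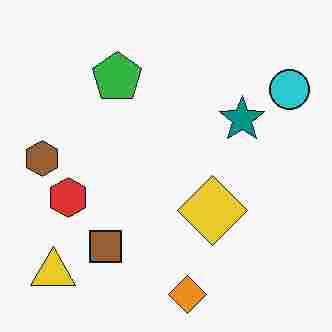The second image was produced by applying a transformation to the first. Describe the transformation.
The image was degraded with heavy JPEG compression.

Blocky 8×8 compression artifacts appear around shape edges and the flat background shows ringing — characteristic JPEG degradation.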